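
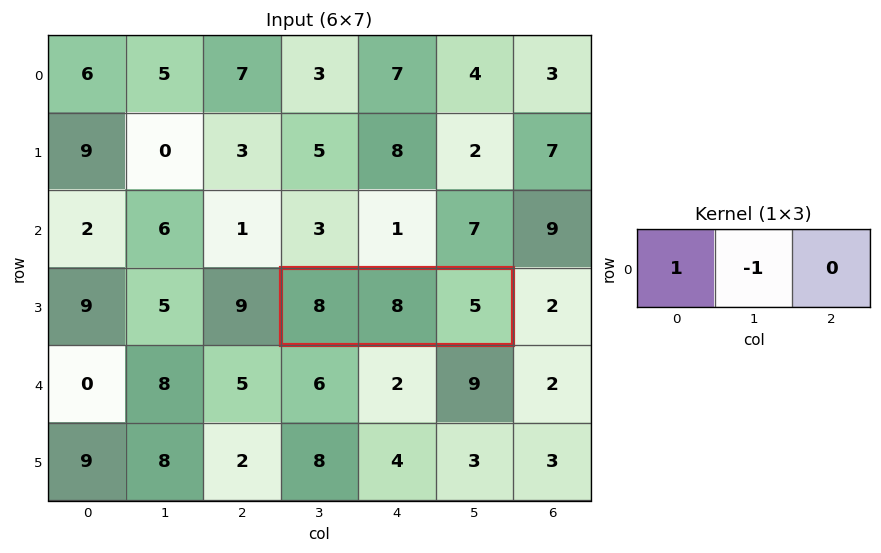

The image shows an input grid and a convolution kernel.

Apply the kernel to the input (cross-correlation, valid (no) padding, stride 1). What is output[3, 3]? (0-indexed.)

0

The receptive field on the input at this output position is [8 8 5]. Elementwise product with the kernel and sum: 8·1 + 8·-1.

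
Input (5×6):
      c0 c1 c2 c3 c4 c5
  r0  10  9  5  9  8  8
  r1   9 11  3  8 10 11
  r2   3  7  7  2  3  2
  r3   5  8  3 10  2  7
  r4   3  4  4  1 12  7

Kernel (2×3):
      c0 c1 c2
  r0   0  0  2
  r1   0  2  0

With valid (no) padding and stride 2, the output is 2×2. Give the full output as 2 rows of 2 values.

Output[0,0]: The receptive field on the input at this output position is [10 9 5 / 9 11 3]. Elementwise product with the kernel and sum: 5·2 + 11·2.
Output[0,1]: The receptive field on the input at this output position is [5 9 8 / 3 8 10]. Elementwise product with the kernel and sum: 8·2 + 8·2.

32 32
30 26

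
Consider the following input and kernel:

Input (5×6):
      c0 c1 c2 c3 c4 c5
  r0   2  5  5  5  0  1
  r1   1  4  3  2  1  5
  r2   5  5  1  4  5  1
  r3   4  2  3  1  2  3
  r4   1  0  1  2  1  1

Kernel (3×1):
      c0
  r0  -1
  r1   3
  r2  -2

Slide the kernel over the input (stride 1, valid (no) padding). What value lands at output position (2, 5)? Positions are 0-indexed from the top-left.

The receptive field on the input at this output position is [1 / 3 / 1]. Elementwise product with the kernel and sum: 1·-1 + 3·3 + 1·-2.

6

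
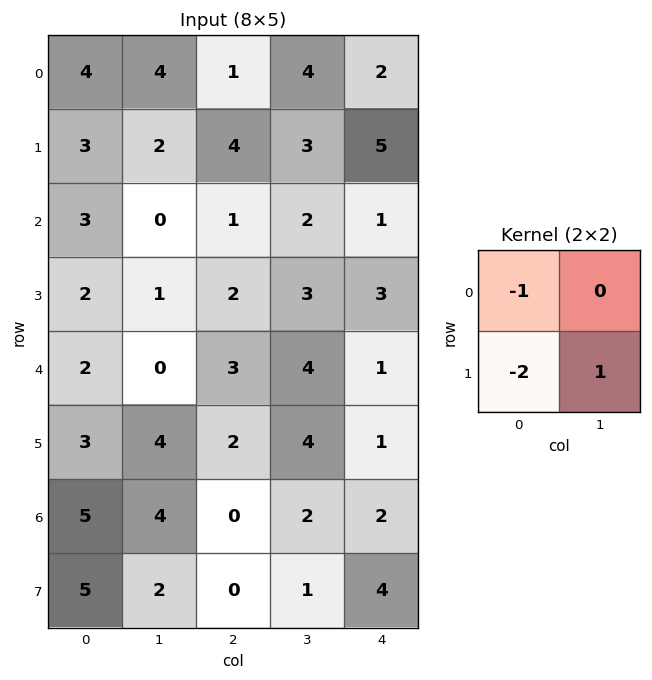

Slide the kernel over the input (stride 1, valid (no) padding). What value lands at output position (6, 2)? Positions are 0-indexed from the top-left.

1

The receptive field on the input at this output position is [0 2 / 0 1]. Elementwise product with the kernel and sum: 0·-1 + 0·-2 + 1·1.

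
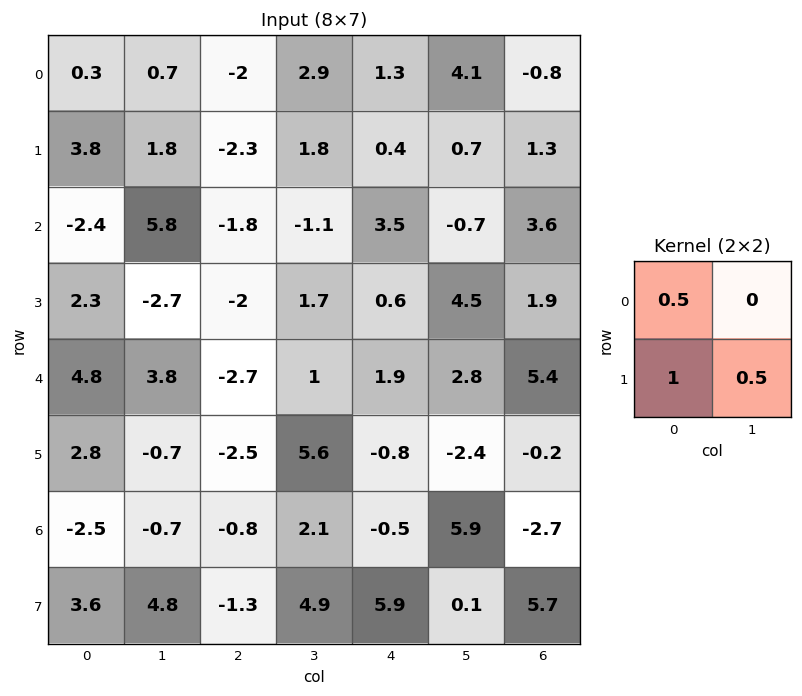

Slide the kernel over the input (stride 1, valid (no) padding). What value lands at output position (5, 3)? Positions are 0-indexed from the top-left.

The receptive field on the input at this output position is [5.6 -0.8 / 2.1 -0.5]. Elementwise product with the kernel and sum: 5.6·0.5 + 2.1·1 + -0.5·0.5.

4.65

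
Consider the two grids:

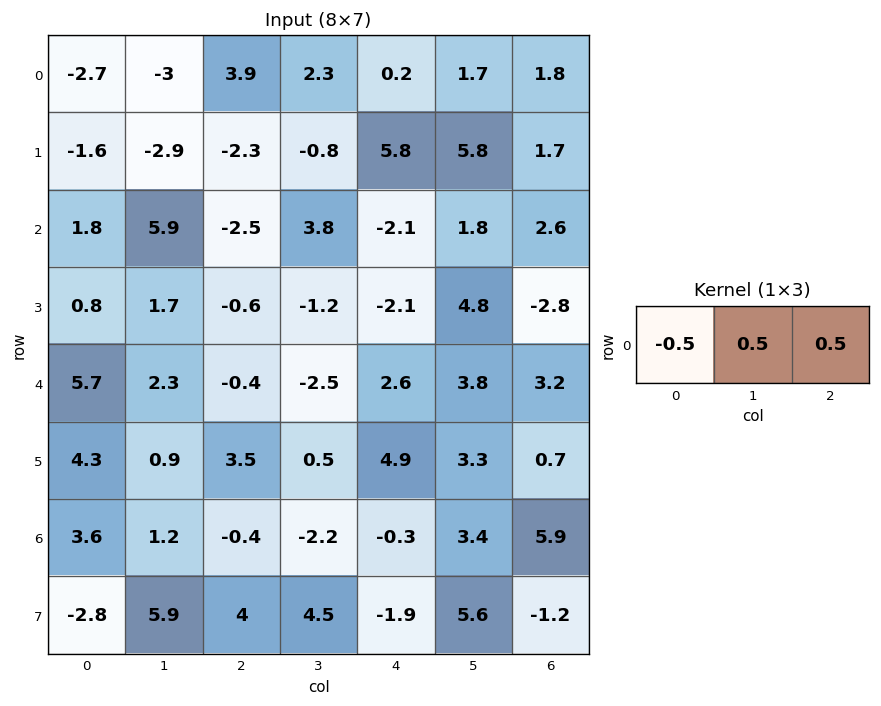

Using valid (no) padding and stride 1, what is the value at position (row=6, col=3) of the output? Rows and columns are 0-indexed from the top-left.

The receptive field on the input at this output position is [-2.2 -0.3 3.4]. Elementwise product with the kernel and sum: -2.2·-0.5 + -0.3·0.5 + 3.4·0.5.

2.65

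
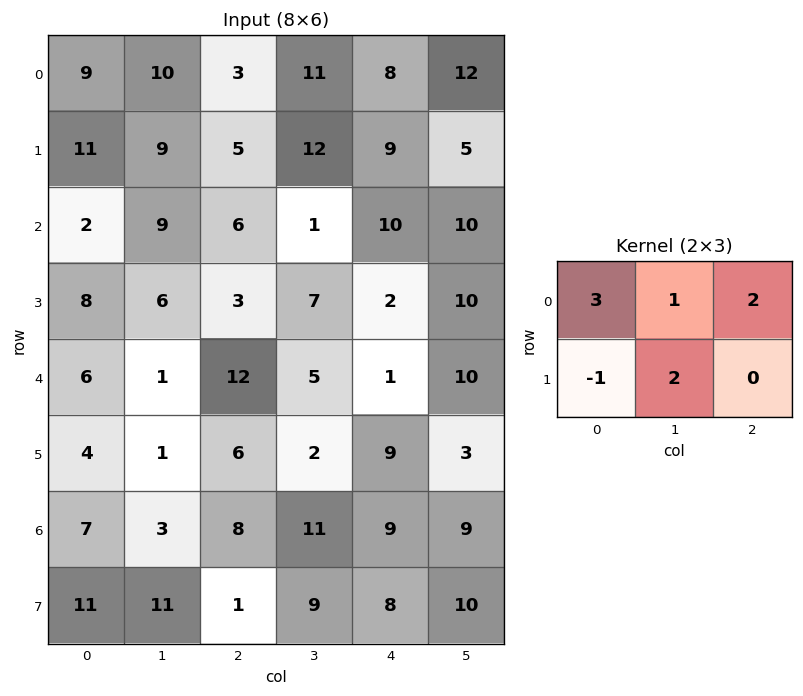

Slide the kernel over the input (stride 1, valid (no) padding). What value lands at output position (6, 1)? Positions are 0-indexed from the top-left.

The receptive field on the input at this output position is [3 8 11 / 11 1 9]. Elementwise product with the kernel and sum: 3·3 + 8·1 + 11·2 + 11·-1 + 1·2.

30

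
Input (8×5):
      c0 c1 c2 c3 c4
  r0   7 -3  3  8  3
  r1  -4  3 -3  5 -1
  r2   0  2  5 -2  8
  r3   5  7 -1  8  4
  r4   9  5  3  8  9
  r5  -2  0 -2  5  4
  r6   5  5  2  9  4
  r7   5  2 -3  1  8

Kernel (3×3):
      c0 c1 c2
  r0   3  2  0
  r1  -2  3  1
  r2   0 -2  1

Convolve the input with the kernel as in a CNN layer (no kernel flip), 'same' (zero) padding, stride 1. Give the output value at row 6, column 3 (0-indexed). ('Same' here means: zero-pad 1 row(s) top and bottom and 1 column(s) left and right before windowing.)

The receptive field on the zero-padded input at this output position is [-2 5 4 / 2 9 4 / -3 1 8]. Elementwise product with the kernel and sum: -2·3 + 5·2 + 2·-2 + 9·3 + 4·1 + 1·-2 + 8·1.

37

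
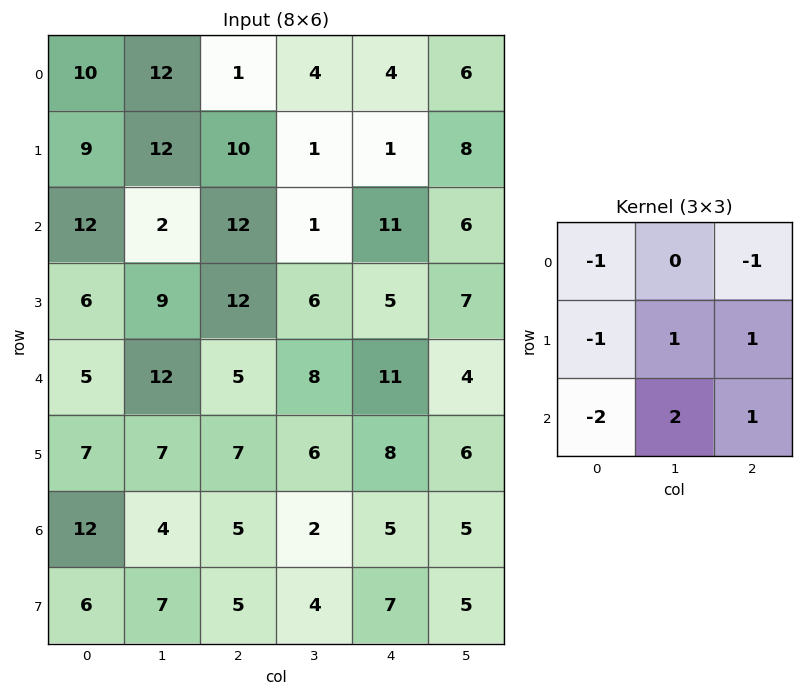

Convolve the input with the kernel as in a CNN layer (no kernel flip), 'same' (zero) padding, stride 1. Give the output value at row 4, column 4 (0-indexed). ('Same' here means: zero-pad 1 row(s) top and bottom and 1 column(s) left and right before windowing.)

The receptive field on the zero-padded input at this output position is [6 5 7 / 8 11 4 / 6 8 6]. Elementwise product with the kernel and sum: 6·-1 + 7·-1 + 8·-1 + 11·1 + 4·1 + 6·-2 + 8·2 + 6·1.

4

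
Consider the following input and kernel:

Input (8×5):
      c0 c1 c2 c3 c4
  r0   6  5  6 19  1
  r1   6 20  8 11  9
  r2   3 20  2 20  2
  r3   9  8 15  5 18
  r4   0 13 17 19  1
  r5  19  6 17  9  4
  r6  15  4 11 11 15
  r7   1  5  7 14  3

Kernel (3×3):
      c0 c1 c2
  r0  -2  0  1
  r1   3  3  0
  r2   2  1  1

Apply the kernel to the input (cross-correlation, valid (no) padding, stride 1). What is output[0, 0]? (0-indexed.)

100

The receptive field on the input at this output position is [6 5 6 / 6 20 8 / 3 20 2]. Elementwise product with the kernel and sum: 6·-2 + 6·1 + 6·3 + 20·3 + 3·2 + 20·1 + 2·1.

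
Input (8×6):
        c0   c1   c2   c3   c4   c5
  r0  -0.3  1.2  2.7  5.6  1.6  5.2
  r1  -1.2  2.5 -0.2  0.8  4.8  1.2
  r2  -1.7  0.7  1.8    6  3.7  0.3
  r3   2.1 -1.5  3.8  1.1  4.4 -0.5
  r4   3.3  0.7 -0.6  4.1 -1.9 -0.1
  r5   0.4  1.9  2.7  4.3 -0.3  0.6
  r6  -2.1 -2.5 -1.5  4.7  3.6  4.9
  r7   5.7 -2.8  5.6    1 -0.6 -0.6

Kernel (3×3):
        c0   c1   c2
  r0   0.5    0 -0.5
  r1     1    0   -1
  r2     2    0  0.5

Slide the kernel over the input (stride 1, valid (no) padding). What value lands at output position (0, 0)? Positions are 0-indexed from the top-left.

-5

The receptive field on the input at this output position is [-0.3 1.2 2.7 / -1.2 2.5 -0.2 / -1.7 0.7 1.8]. Elementwise product with the kernel and sum: -0.3·0.5 + 2.7·-0.5 + -1.2·1 + -0.2·-1 + -1.7·2 + 1.8·0.5.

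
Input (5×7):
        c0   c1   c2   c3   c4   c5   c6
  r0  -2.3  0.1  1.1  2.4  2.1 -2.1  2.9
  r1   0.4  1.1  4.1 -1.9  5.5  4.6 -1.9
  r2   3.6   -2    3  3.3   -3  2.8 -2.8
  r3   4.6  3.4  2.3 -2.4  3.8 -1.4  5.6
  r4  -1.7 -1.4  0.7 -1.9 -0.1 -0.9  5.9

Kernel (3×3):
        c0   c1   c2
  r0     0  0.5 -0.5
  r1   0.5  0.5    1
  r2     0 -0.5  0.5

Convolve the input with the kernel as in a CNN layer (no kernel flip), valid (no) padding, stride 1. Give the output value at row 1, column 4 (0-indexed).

The receptive field on the input at this output position is [5.5 4.6 -1.9 / -3 2.8 -2.8 / 3.8 -1.4 5.6]. Elementwise product with the kernel and sum: 4.6·0.5 + -1.9·-0.5 + -3·0.5 + 2.8·0.5 + -2.8·1 + -1.4·-0.5 + 5.6·0.5.

3.85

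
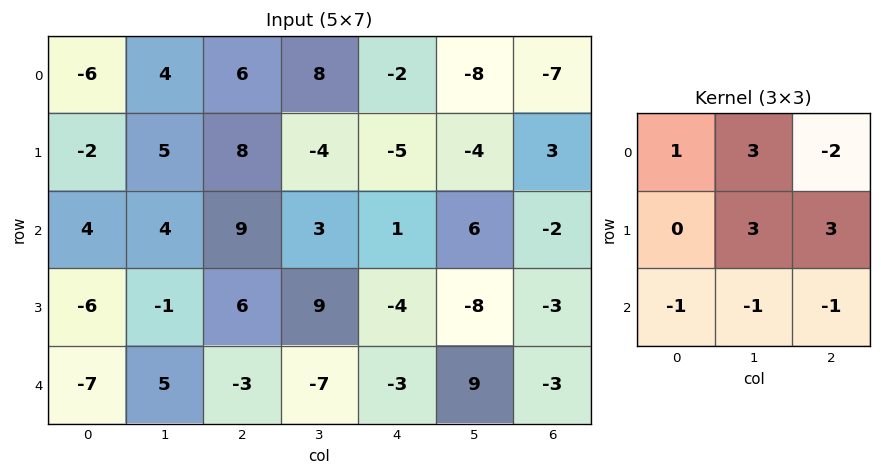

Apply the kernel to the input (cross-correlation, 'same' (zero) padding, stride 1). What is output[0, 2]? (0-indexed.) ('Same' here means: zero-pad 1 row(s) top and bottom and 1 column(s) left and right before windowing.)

33

The receptive field on the zero-padded input at this output position is [0 0 0 / 4 6 8 / 5 8 -4]. Elementwise product with the kernel and sum: 0·1 + 0·3 + 0·-2 + 6·3 + 8·3 + 5·-1 + 8·-1 + -4·-1.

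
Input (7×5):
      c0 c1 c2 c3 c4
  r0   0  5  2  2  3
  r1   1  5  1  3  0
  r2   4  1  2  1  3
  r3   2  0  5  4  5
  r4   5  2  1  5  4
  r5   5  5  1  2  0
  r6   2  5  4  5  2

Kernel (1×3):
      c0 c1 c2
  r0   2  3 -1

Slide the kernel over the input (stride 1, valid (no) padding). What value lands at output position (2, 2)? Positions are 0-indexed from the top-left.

The receptive field on the input at this output position is [2 1 3]. Elementwise product with the kernel and sum: 2·2 + 1·3 + 3·-1.

4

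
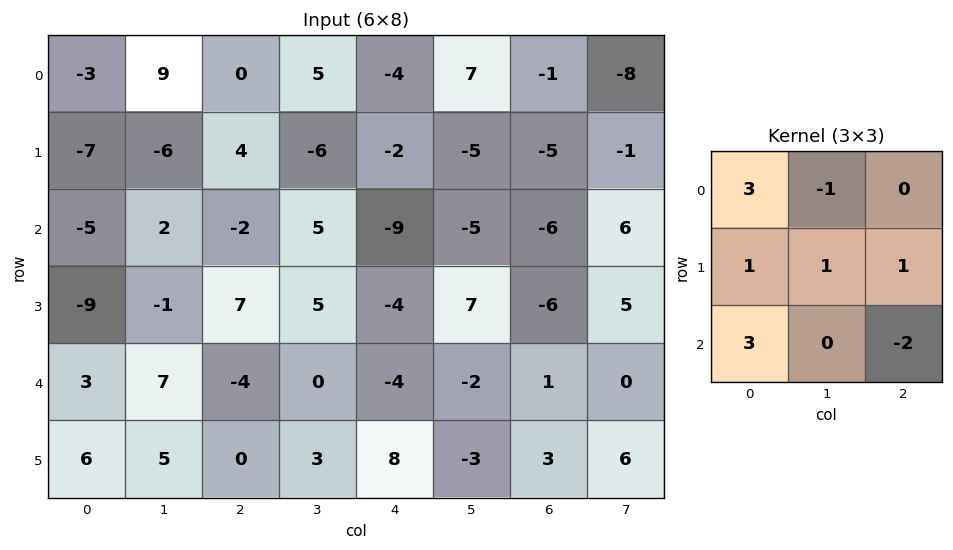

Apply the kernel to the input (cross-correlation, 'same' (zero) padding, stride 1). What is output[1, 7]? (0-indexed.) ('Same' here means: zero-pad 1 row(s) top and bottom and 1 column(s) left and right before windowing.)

-19

The receptive field on the zero-padded input at this output position is [-1 -8 0 / -5 -1 0 / -6 6 0]. Elementwise product with the kernel and sum: -1·3 + -8·-1 + -5·1 + -1·1 + 0·1 + -6·3 + 0·-2.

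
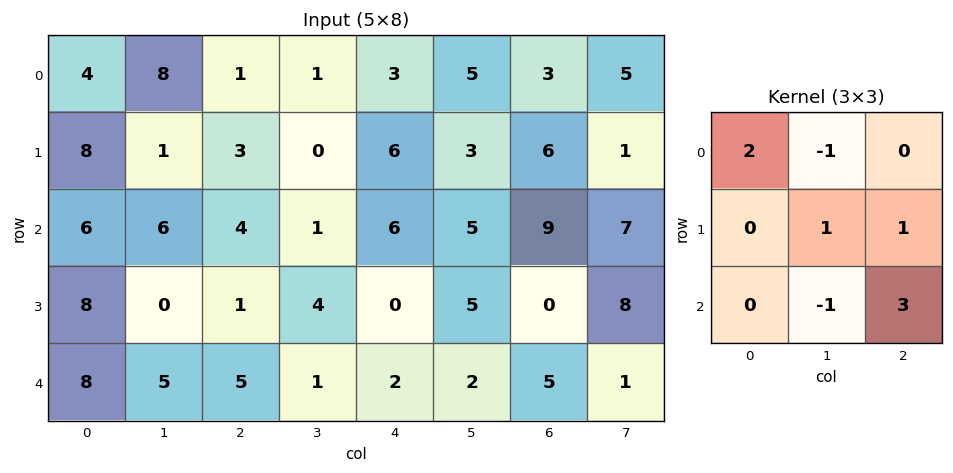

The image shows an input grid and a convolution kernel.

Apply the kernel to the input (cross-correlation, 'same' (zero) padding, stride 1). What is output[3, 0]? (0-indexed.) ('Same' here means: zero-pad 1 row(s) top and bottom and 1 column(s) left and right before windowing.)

The receptive field on the zero-padded input at this output position is [0 6 6 / 0 8 0 / 0 8 5]. Elementwise product with the kernel and sum: 0·2 + 6·-1 + 8·1 + 0·1 + 8·-1 + 5·3.

9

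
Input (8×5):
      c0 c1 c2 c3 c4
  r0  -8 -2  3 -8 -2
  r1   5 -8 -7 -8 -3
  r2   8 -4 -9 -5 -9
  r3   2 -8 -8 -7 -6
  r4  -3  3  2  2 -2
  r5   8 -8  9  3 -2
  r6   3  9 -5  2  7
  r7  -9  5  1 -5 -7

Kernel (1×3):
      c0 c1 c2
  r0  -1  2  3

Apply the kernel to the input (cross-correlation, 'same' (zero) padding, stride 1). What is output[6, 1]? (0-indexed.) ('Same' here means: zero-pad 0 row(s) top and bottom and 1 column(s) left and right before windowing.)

The receptive field on the zero-padded input at this output position is [3 9 -5]. Elementwise product with the kernel and sum: 3·-1 + 9·2 + -5·3.

0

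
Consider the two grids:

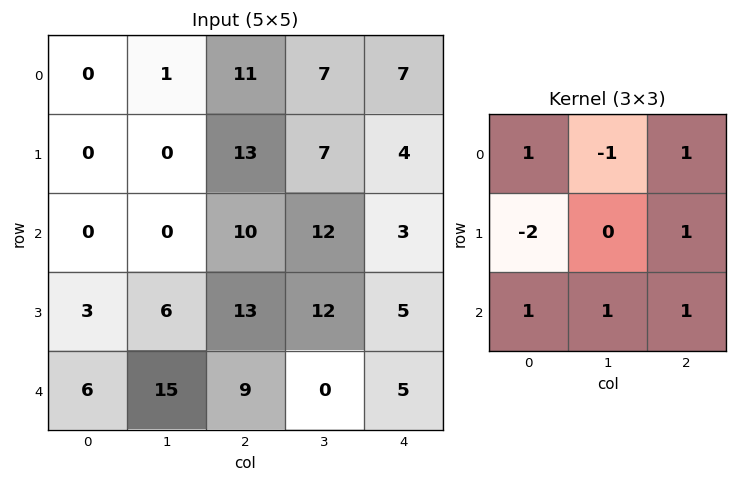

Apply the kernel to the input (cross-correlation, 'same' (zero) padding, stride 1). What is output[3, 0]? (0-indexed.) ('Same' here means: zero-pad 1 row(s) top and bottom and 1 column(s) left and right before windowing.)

27

The receptive field on the zero-padded input at this output position is [0 0 0 / 0 3 6 / 0 6 15]. Elementwise product with the kernel and sum: 0·1 + 0·-1 + 0·1 + 0·-2 + 6·1 + 0·1 + 6·1 + 15·1.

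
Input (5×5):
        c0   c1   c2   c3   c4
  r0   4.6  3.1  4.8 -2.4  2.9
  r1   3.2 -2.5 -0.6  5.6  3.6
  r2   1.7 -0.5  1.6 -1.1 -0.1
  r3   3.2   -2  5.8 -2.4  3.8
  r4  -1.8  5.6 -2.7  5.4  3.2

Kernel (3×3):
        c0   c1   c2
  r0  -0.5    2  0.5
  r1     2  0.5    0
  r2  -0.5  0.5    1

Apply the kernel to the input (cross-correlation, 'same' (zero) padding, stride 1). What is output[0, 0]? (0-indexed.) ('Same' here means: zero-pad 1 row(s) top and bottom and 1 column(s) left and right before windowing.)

1.4

The receptive field on the zero-padded input at this output position is [0 0 0 / 0 4.6 3.1 / 0 3.2 -2.5]. Elementwise product with the kernel and sum: 0·-0.5 + 0·2 + 0·0.5 + 0·2 + 4.6·0.5 + 0·-0.5 + 3.2·0.5 + -2.5·1.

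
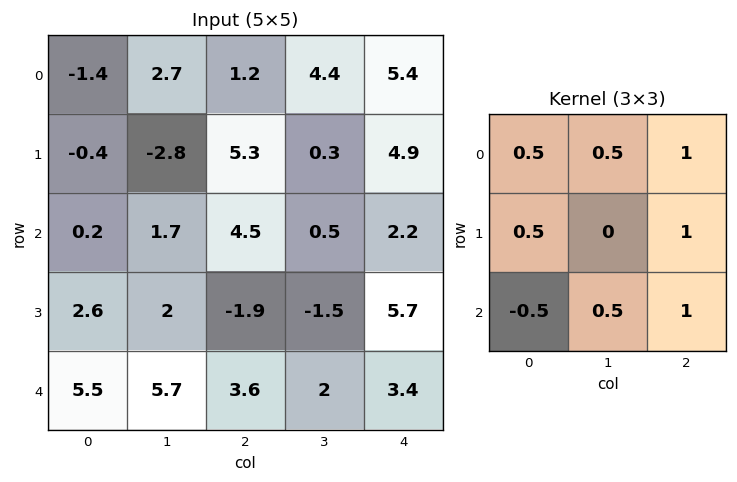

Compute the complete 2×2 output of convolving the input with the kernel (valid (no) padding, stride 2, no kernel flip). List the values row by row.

12.2 15.95
8.55 12.05

Output[0,0]: The receptive field on the input at this output position is [-1.4 2.7 1.2 / -0.4 -2.8 5.3 / 0.2 1.7 4.5]. Elementwise product with the kernel and sum: -1.4·0.5 + 2.7·0.5 + 1.2·1 + -0.4·0.5 + 5.3·1 + 0.2·-0.5 + 1.7·0.5 + 4.5·1.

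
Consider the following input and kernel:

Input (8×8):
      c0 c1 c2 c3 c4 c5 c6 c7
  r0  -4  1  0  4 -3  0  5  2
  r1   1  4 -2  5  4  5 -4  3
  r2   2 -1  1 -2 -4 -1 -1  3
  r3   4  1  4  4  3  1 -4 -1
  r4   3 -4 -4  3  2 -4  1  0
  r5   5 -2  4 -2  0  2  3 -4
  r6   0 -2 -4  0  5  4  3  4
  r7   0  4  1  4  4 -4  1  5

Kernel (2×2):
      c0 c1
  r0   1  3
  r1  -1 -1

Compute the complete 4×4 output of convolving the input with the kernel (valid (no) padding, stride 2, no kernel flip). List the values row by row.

Output[0,0]: The receptive field on the input at this output position is [-4 1 / 1 4]. Elementwise product with the kernel and sum: -4·1 + 1·3 + 1·-1 + 4·-1.

-6 9 -12 12
-6 -13 -11 13
-12 3 -12 2
-10 -9 17 9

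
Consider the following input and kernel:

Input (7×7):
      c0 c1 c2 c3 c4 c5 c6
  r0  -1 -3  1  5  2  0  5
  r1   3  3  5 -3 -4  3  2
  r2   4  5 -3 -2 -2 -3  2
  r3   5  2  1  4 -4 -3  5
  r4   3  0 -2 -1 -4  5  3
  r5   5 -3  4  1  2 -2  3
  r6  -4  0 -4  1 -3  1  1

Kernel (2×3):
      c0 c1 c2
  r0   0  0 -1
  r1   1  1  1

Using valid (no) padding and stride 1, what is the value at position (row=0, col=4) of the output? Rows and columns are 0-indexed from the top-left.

-4

The receptive field on the input at this output position is [2 0 5 / -4 3 2]. Elementwise product with the kernel and sum: 5·-1 + -4·1 + 3·1 + 2·1.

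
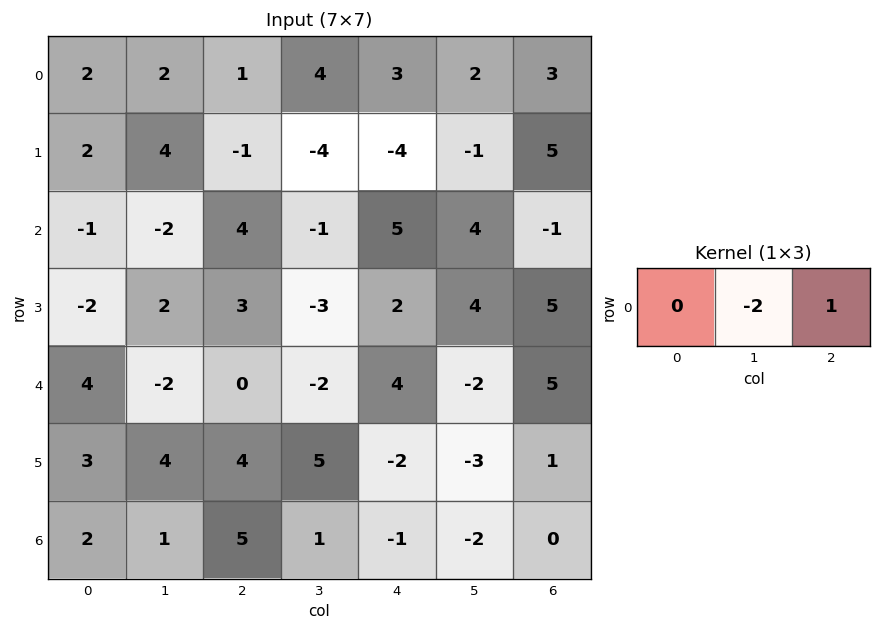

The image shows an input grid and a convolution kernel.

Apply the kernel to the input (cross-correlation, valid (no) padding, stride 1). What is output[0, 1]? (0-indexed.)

2

The receptive field on the input at this output position is [2 1 4]. Elementwise product with the kernel and sum: 1·-2 + 4·1.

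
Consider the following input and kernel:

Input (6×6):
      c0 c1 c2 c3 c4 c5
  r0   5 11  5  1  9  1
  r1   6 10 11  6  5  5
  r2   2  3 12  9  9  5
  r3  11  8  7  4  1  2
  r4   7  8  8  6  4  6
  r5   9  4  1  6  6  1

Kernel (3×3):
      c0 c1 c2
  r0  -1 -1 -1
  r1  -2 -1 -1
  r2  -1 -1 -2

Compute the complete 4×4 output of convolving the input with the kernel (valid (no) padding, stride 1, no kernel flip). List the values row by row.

-83 -87 -87 -61
-79 -77 -77 -57
-85 -79 -71 -56
-71 -66 -57 -43

Output[0,0]: The receptive field on the input at this output position is [5 11 5 / 6 10 11 / 2 3 12]. Elementwise product with the kernel and sum: 5·-1 + 11·-1 + 5·-1 + 6·-2 + 10·-1 + 11·-1 + 2·-1 + 3·-1 + 12·-2.
Output[0,1]: The receptive field on the input at this output position is [11 5 1 / 10 11 6 / 3 12 9]. Elementwise product with the kernel and sum: 11·-1 + 5·-1 + 1·-1 + 10·-2 + 11·-1 + 6·-1 + 3·-1 + 12·-1 + 9·-2.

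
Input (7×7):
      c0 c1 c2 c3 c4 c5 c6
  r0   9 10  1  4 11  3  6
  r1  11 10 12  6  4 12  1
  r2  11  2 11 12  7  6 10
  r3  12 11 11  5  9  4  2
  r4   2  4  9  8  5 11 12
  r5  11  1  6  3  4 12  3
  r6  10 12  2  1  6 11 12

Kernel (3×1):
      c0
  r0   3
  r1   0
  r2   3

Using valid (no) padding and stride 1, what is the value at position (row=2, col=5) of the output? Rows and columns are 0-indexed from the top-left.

The receptive field on the input at this output position is [6 / 4 / 11]. Elementwise product with the kernel and sum: 6·3 + 11·3.

51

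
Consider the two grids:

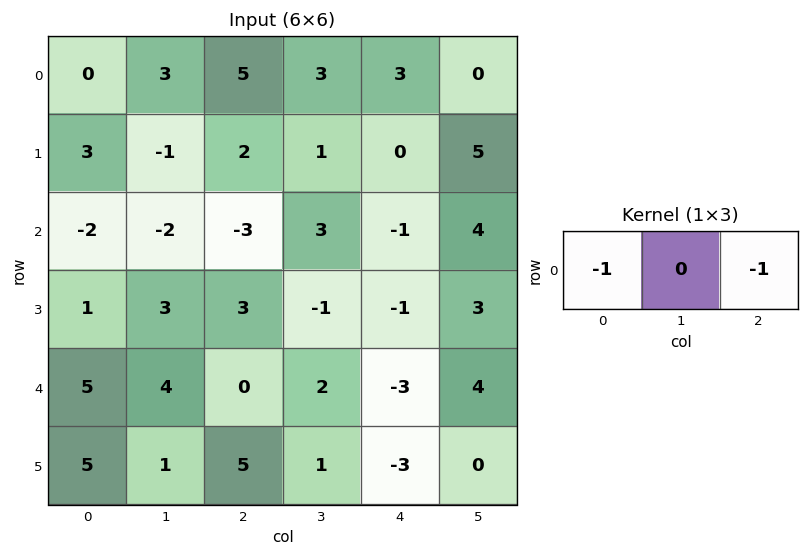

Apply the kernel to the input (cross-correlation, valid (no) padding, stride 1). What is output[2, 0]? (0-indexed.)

The receptive field on the input at this output position is [-2 -2 -3]. Elementwise product with the kernel and sum: -2·-1 + -3·-1.

5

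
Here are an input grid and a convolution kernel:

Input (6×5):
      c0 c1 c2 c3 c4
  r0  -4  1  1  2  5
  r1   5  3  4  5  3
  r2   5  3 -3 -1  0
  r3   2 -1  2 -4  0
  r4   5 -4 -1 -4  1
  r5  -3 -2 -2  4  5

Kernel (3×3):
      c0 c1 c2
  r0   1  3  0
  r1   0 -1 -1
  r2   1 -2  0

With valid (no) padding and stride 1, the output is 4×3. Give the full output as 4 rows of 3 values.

Output[0,0]: The receptive field on the input at this output position is [-4 1 1 / 5 3 4 / 5 3 -3]. Elementwise product with the kernel and sum: -4·1 + 1·3 + 3·-1 + 4·-1 + 5·1 + 3·-2.

-9 4 -2
18 14 30
26 -6 5
5 12 -17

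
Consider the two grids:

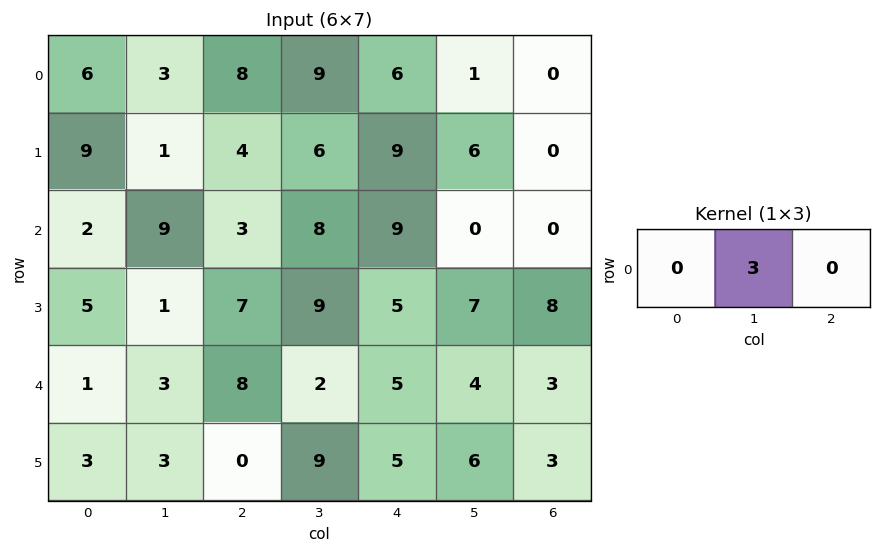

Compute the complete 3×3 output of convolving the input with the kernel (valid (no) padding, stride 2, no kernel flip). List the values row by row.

9 27 3
27 24 0
9 6 12

Output[0,0]: The receptive field on the input at this output position is [6 3 8]. Elementwise product with the kernel and sum: 3·3.
Output[0,1]: The receptive field on the input at this output position is [8 9 6]. Elementwise product with the kernel and sum: 9·3.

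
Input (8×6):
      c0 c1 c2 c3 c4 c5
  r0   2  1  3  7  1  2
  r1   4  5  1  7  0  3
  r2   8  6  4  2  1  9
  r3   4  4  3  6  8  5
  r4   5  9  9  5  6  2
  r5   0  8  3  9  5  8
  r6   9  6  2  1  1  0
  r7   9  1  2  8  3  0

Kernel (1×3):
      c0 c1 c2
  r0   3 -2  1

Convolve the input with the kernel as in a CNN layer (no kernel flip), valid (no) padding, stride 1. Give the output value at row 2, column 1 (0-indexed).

12

The receptive field on the input at this output position is [6 4 2]. Elementwise product with the kernel and sum: 6·3 + 4·-2 + 2·1.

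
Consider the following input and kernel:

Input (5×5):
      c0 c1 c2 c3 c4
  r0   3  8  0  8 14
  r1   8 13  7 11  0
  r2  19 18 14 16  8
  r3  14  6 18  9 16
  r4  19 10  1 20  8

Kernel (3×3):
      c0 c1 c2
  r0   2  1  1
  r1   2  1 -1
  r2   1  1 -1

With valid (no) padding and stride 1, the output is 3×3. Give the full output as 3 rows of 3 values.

Output[0,0]: The receptive field on the input at this output position is [3 8 0 / 8 13 7 / 19 18 14]. Elementwise product with the kernel and sum: 3·2 + 8·1 + 0·1 + 8·2 + 13·1 + 7·-1 + 19·1 + 18·1 + 14·-1.
Output[0,1]: The receptive field on the input at this output position is [8 0 8 / 13 7 11 / 18 14 16]. Elementwise product with the kernel and sum: 8·2 + 0·1 + 8·1 + 13·2 + 7·1 + 11·-1 + 18·1 + 14·1 + 16·-1.

59 62 69
80 93 72
114 78 94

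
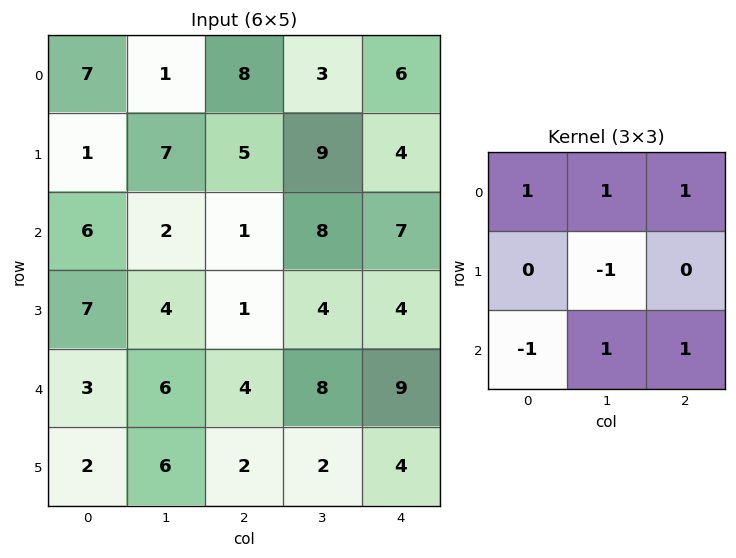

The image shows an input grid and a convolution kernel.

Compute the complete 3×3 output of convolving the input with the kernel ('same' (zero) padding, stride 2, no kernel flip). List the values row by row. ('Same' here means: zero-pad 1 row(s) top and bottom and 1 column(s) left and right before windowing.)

1 -1 -11
13 21 6
16 3 1

Output[0,0]: The receptive field on the zero-padded input at this output position is [0 0 0 / 0 7 1 / 0 1 7]. Elementwise product with the kernel and sum: 0·1 + 0·1 + 0·1 + 7·-1 + 0·-1 + 1·1 + 7·1.
Output[0,1]: The receptive field on the zero-padded input at this output position is [0 0 0 / 1 8 3 / 7 5 9]. Elementwise product with the kernel and sum: 0·1 + 0·1 + 0·1 + 8·-1 + 7·-1 + 5·1 + 9·1.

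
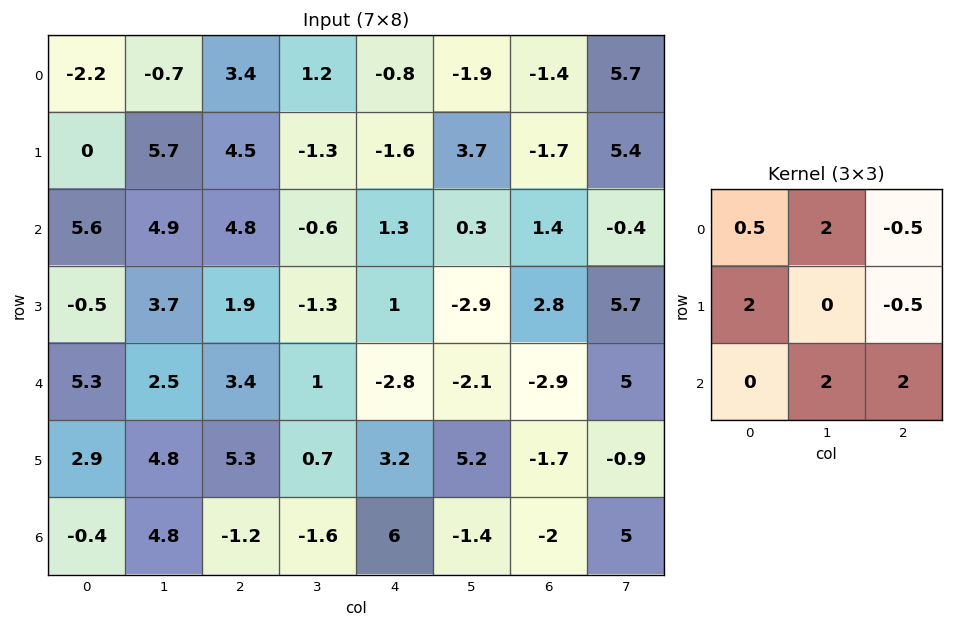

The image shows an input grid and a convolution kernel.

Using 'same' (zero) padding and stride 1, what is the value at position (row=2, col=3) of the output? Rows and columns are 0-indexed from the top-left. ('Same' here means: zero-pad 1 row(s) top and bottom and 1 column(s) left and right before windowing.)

The receptive field on the zero-padded input at this output position is [4.5 -1.3 -1.6 / 4.8 -0.6 1.3 / 1.9 -1.3 1]. Elementwise product with the kernel and sum: 4.5·0.5 + -1.3·2 + -1.6·-0.5 + 4.8·2 + 1.3·-0.5 + -1.3·2 + 1·2.

8.8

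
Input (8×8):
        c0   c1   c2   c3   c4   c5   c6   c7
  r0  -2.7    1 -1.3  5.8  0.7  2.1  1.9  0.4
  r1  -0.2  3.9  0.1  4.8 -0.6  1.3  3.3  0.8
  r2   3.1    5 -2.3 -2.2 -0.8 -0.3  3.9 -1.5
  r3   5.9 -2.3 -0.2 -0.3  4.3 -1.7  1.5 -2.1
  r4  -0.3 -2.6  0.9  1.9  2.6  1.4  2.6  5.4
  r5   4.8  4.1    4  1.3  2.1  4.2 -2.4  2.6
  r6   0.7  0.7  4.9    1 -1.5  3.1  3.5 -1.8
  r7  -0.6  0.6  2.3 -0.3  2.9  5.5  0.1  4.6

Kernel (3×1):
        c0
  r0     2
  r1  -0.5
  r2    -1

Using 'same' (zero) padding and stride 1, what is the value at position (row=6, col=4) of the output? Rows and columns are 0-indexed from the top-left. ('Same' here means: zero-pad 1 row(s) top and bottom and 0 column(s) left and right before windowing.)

2.05

The receptive field on the zero-padded input at this output position is [2.1 / -1.5 / 2.9]. Elementwise product with the kernel and sum: 2.1·2 + -1.5·-0.5 + 2.9·-1.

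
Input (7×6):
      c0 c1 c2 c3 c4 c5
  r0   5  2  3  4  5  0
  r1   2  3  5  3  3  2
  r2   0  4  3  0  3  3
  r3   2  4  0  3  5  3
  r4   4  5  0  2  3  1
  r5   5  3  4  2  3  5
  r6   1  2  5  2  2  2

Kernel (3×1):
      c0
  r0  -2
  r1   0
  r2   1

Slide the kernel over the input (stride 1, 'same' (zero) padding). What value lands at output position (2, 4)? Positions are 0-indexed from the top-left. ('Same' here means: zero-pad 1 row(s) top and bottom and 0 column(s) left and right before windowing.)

-1

The receptive field on the zero-padded input at this output position is [3 / 3 / 5]. Elementwise product with the kernel and sum: 3·-2 + 5·1.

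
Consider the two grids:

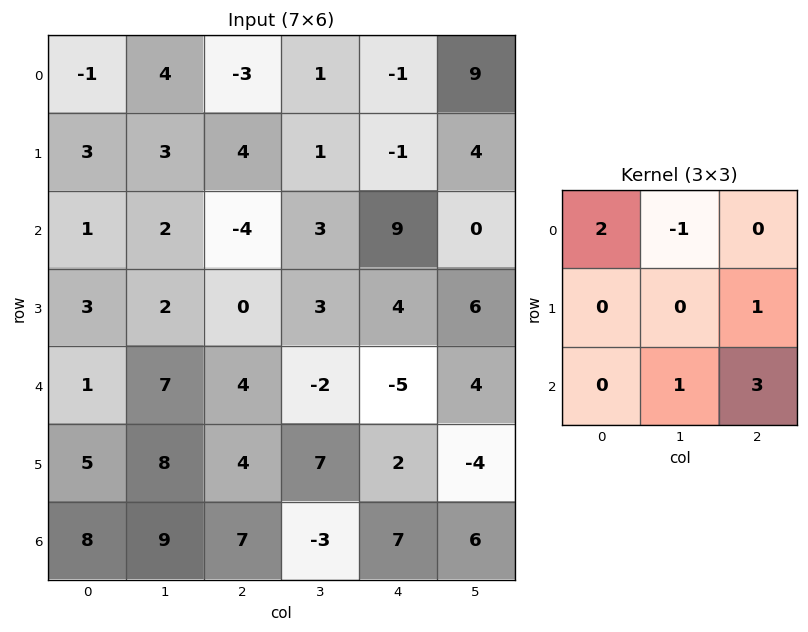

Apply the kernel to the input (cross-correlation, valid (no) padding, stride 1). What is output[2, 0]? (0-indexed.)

The receptive field on the input at this output position is [1 2 -4 / 3 2 0 / 1 7 4]. Elementwise product with the kernel and sum: 1·2 + 2·-1 + 0·1 + 7·1 + 4·3.

19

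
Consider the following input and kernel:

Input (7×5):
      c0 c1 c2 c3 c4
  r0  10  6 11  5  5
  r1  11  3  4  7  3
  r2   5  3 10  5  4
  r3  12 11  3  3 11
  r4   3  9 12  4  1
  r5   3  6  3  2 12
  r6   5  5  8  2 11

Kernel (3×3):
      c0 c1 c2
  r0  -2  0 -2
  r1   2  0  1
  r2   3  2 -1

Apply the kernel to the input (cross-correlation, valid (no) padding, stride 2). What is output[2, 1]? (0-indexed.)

The receptive field on the input at this output position is [12 4 1 / 3 2 12 / 8 2 11]. Elementwise product with the kernel and sum: 12·-2 + 1·-2 + 3·2 + 12·1 + 8·3 + 2·2 + 11·-1.

9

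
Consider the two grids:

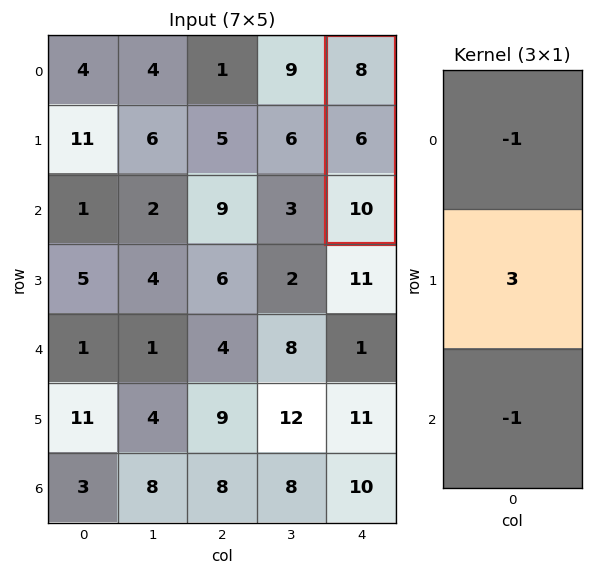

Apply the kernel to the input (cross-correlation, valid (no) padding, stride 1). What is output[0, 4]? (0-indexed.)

0

The receptive field on the input at this output position is [8 / 6 / 10]. Elementwise product with the kernel and sum: 8·-1 + 6·3 + 10·-1.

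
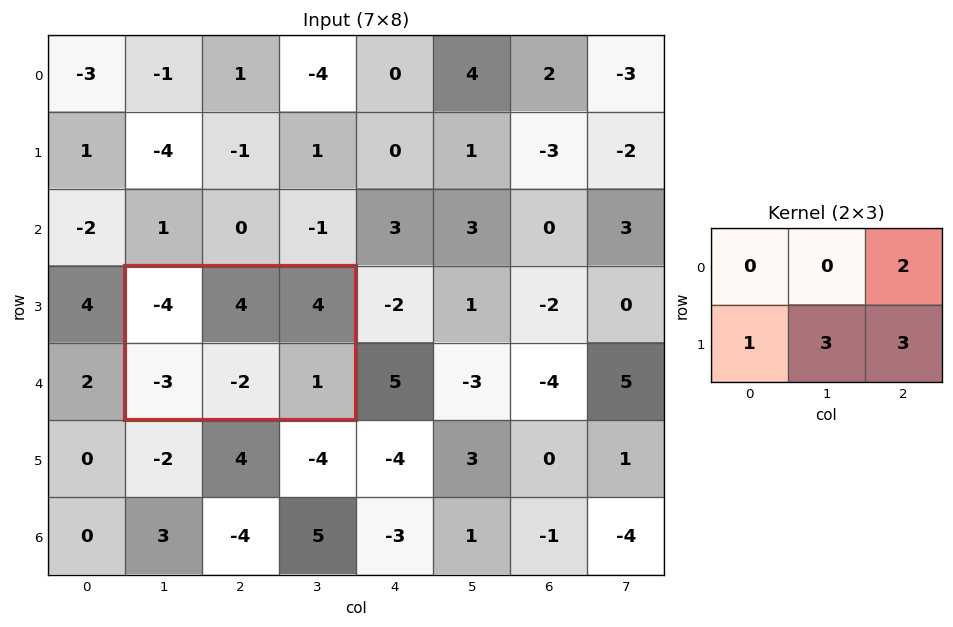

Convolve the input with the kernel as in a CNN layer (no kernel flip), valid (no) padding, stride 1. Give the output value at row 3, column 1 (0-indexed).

The receptive field on the input at this output position is [-4 4 4 / -3 -2 1]. Elementwise product with the kernel and sum: 4·2 + -3·1 + -2·3 + 1·3.

2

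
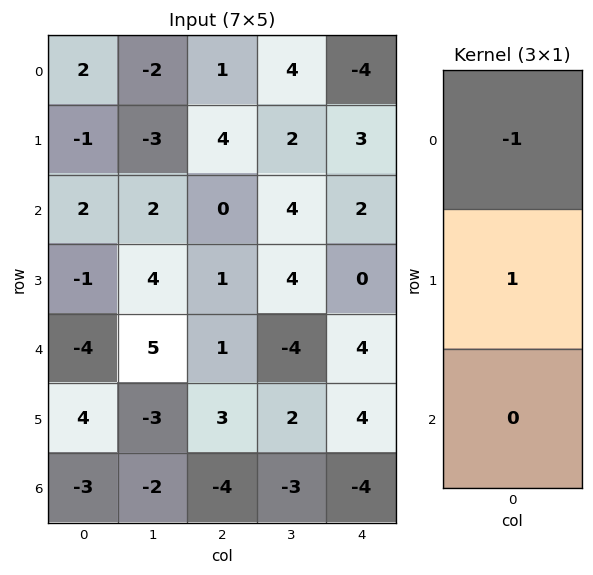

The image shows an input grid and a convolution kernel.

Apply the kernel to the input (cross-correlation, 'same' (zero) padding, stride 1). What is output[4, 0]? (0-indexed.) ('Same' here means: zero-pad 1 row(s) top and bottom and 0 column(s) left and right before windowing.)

The receptive field on the zero-padded input at this output position is [-1 / -4 / 4]. Elementwise product with the kernel and sum: -1·-1 + -4·1.

-3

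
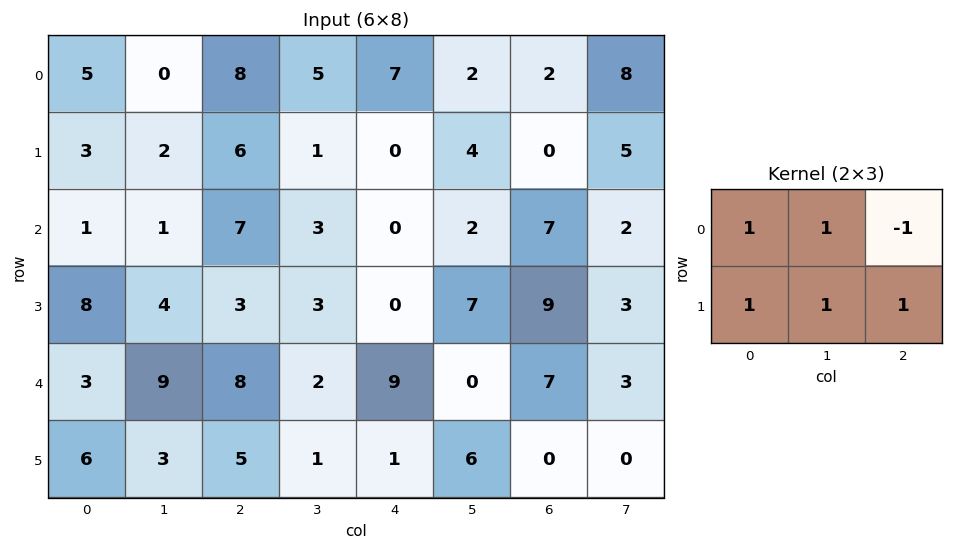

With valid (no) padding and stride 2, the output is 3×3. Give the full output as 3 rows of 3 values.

8 13 11
10 16 11
18 8 9

Output[0,0]: The receptive field on the input at this output position is [5 0 8 / 3 2 6]. Elementwise product with the kernel and sum: 5·1 + 0·1 + 8·-1 + 3·1 + 2·1 + 6·1.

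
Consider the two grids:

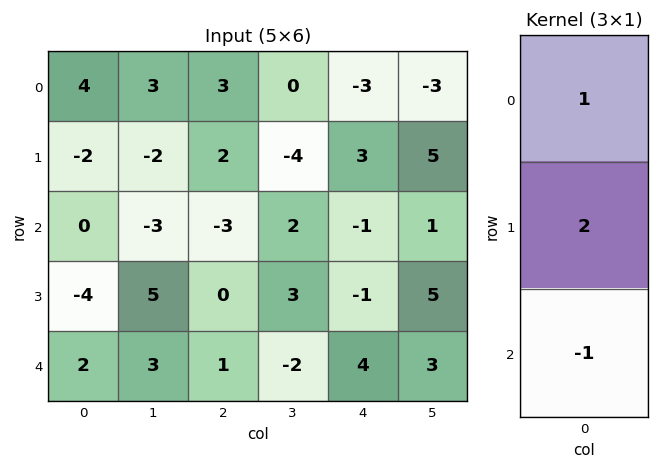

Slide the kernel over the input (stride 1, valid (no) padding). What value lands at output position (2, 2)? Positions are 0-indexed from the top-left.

The receptive field on the input at this output position is [-3 / 0 / 1]. Elementwise product with the kernel and sum: -3·1 + 0·2 + 1·-1.

-4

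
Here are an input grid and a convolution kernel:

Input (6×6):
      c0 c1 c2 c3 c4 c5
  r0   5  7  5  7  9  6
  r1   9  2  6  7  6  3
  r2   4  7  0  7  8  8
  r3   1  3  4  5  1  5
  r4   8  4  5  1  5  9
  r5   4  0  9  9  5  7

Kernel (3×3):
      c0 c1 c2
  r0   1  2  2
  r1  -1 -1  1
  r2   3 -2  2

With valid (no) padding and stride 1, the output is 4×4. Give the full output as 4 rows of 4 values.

22 65 32 48
19 39 37 41
44 23 45 49
38 13 34 51

Output[0,0]: The receptive field on the input at this output position is [5 7 5 / 9 2 6 / 4 7 0]. Elementwise product with the kernel and sum: 5·1 + 7·2 + 5·2 + 9·-1 + 2·-1 + 6·1 + 4·3 + 7·-2 + 0·2.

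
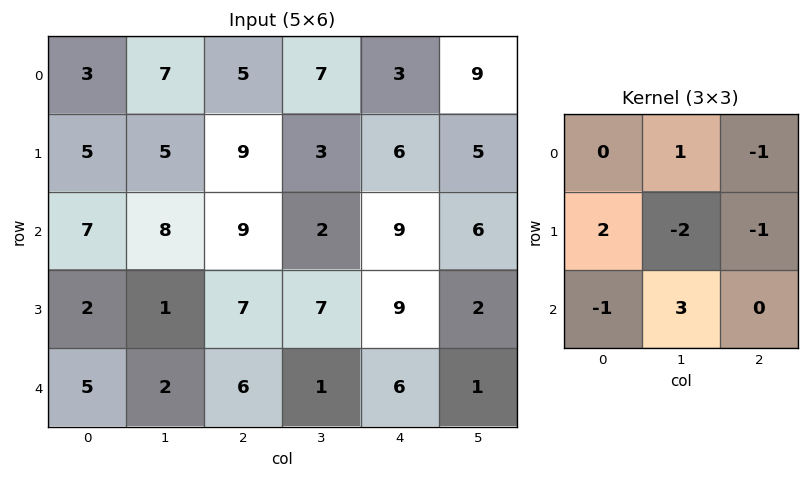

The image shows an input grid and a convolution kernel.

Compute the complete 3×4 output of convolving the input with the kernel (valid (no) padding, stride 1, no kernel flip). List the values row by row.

Output[0,0]: The receptive field on the input at this output position is [3 7 5 / 5 5 9 / 7 8 9]. Elementwise product with the kernel and sum: 7·1 + 5·-1 + 5·2 + 5·-2 + 9·-1 + 7·-1 + 8·3.
Output[0,1]: The receptive field on the input at this output position is [7 5 7 / 5 9 3 / 8 9 2]. Elementwise product with the kernel and sum: 5·1 + 7·-1 + 5·2 + 9·-2 + 3·-1 + 8·-1 + 9·3.

10 6 7 8
-14 22 16 1
-5 4 -19 14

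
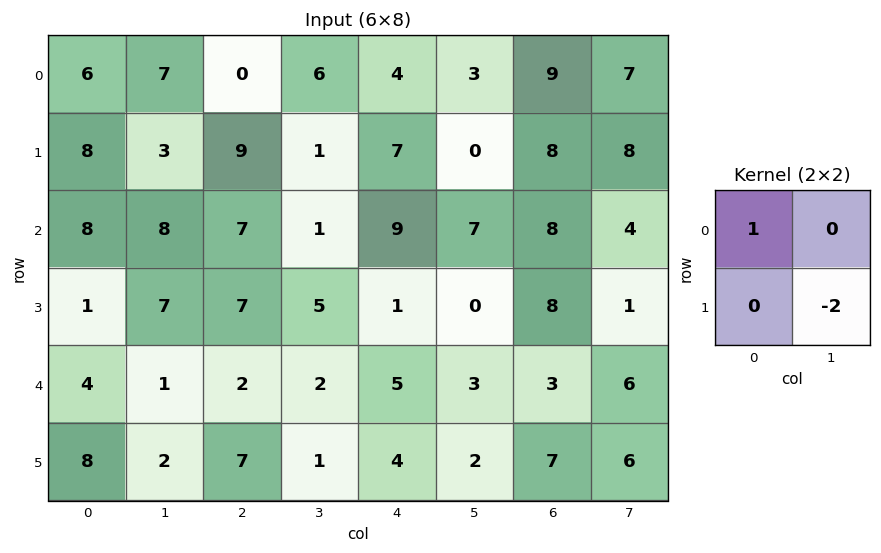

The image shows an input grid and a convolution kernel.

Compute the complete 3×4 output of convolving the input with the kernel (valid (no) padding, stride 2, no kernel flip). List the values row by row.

0 -2 4 -7
-6 -3 9 6
0 0 1 -9

Output[0,0]: The receptive field on the input at this output position is [6 7 / 8 3]. Elementwise product with the kernel and sum: 6·1 + 3·-2.
Output[0,1]: The receptive field on the input at this output position is [0 6 / 9 1]. Elementwise product with the kernel and sum: 0·1 + 1·-2.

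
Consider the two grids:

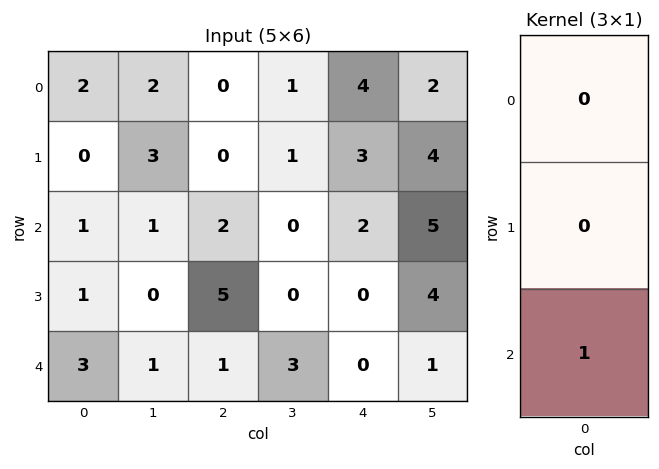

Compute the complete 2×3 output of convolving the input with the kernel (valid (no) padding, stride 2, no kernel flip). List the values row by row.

1 2 2
3 1 0

Output[0,0]: The receptive field on the input at this output position is [2 / 0 / 1]. Elementwise product with the kernel and sum: 1·1.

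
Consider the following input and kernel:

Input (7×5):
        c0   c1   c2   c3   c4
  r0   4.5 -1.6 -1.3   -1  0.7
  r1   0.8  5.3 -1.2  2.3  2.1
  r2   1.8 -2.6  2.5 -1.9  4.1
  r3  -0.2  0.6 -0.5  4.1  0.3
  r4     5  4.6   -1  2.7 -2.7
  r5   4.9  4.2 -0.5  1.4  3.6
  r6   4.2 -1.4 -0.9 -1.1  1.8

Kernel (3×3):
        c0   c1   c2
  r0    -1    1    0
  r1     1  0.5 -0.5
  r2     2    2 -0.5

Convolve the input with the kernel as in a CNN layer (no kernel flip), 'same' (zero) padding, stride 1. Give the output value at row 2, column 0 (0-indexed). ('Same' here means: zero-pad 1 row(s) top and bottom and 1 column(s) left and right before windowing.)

2.3

The receptive field on the zero-padded input at this output position is [0 0.8 5.3 / 0 1.8 -2.6 / 0 -0.2 0.6]. Elementwise product with the kernel and sum: 0·-1 + 0.8·1 + 0·1 + 1.8·0.5 + -2.6·-0.5 + 0·2 + -0.2·2 + 0.6·-0.5.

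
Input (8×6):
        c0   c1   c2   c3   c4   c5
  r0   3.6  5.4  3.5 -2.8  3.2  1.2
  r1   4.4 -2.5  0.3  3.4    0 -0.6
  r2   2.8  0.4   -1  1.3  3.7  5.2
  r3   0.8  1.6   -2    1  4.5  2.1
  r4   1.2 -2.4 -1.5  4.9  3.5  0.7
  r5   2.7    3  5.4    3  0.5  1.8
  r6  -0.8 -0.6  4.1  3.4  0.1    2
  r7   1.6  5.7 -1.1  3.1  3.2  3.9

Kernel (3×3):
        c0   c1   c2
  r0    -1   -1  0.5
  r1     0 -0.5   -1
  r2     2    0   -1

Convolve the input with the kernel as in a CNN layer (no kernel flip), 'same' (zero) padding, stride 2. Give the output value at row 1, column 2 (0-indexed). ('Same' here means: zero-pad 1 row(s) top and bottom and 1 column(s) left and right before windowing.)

-10.85

The receptive field on the zero-padded input at this output position is [3.4 0 -0.6 / 1.3 3.7 5.2 / 1 4.5 2.1]. Elementwise product with the kernel and sum: 3.4·-1 + 0·-1 + -0.6·0.5 + 3.7·-0.5 + 5.2·-1 + 1·2 + 2.1·-1.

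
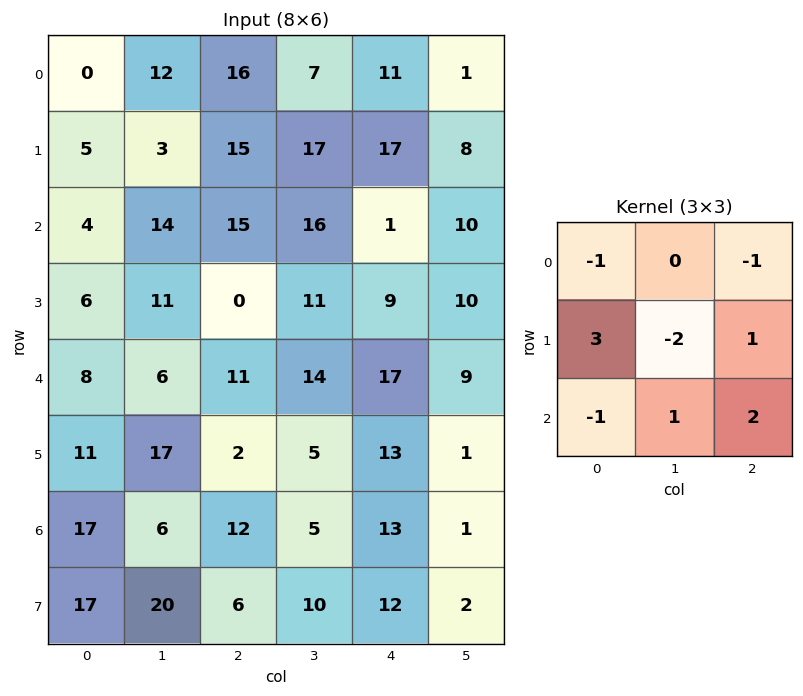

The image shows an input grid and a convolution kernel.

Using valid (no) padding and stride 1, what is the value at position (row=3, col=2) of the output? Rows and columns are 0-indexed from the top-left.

42

The receptive field on the input at this output position is [0 11 9 / 11 14 17 / 2 5 13]. Elementwise product with the kernel and sum: 0·-1 + 9·-1 + 11·3 + 14·-2 + 17·1 + 2·-1 + 5·1 + 13·2.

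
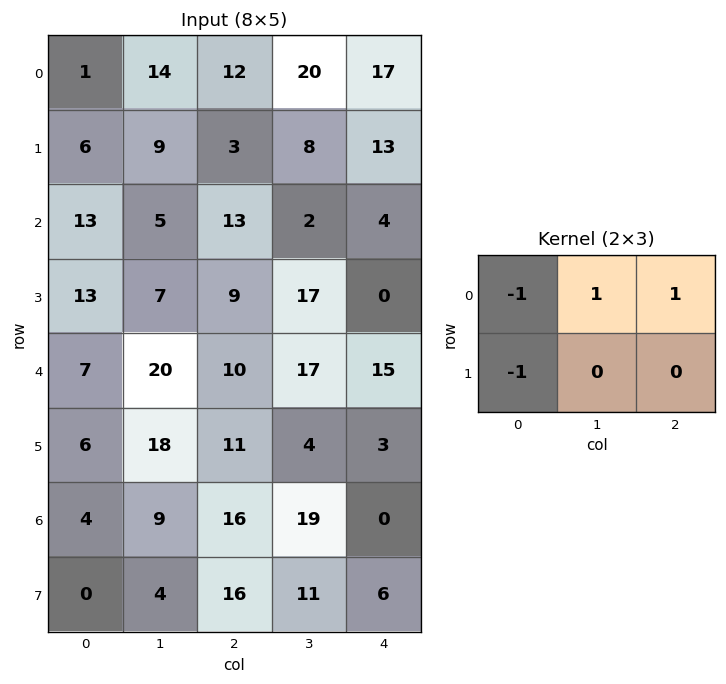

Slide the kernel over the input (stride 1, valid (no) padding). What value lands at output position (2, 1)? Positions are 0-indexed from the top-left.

3

The receptive field on the input at this output position is [5 13 2 / 7 9 17]. Elementwise product with the kernel and sum: 5·-1 + 13·1 + 2·1 + 7·-1.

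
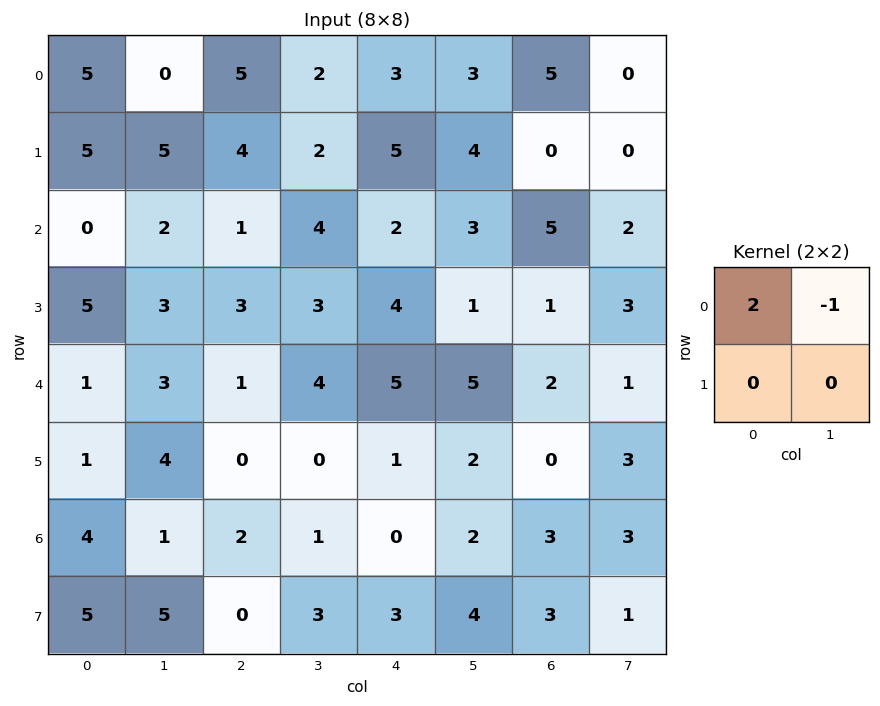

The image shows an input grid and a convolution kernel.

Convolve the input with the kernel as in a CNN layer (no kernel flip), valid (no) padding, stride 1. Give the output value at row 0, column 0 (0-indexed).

10

The receptive field on the input at this output position is [5 0 / 5 5]. Elementwise product with the kernel and sum: 5·2 + 0·-1.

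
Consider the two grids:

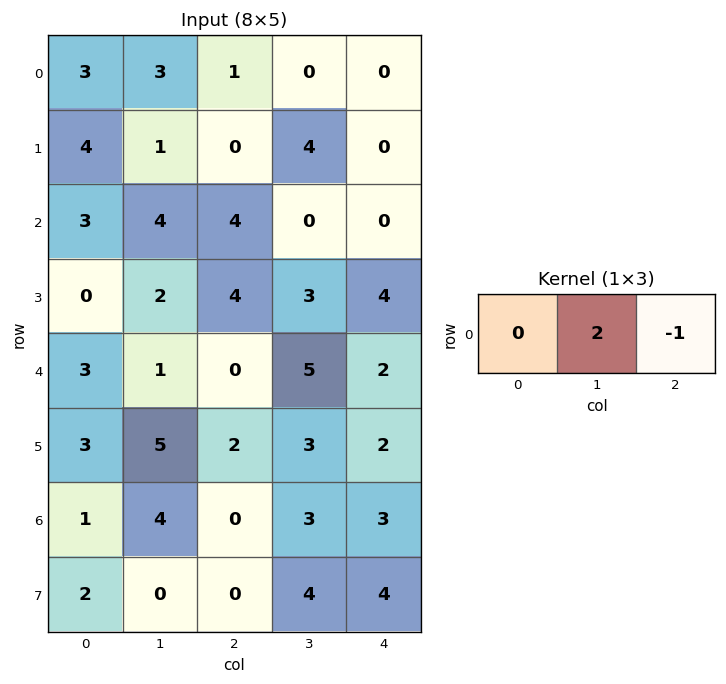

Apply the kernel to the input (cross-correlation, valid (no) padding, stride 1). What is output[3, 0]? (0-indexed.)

The receptive field on the input at this output position is [0 2 4]. Elementwise product with the kernel and sum: 2·2 + 4·-1.

0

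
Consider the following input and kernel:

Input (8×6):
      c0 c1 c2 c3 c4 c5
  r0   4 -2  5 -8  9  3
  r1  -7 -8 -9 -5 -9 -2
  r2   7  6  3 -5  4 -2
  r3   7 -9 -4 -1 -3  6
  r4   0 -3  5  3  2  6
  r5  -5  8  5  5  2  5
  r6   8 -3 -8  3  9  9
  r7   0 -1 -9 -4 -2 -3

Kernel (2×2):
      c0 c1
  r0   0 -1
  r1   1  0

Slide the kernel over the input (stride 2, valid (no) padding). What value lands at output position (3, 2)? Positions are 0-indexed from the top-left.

The receptive field on the input at this output position is [9 9 / -2 -3]. Elementwise product with the kernel and sum: 9·-1 + -2·1.

-11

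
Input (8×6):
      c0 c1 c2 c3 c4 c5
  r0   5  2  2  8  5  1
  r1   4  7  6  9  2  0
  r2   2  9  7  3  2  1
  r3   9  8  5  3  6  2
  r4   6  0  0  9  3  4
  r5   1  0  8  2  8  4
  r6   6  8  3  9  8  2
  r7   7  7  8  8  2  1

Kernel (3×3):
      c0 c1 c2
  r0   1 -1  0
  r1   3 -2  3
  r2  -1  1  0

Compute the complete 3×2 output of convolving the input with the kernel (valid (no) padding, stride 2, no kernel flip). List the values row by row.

26 -4
13 40
35 41

Output[0,0]: The receptive field on the input at this output position is [5 2 2 / 4 7 6 / 2 9 7]. Elementwise product with the kernel and sum: 5·1 + 2·-1 + 4·3 + 7·-2 + 6·3 + 2·-1 + 9·1.
Output[0,1]: The receptive field on the input at this output position is [2 8 5 / 6 9 2 / 7 3 2]. Elementwise product with the kernel and sum: 2·1 + 8·-1 + 6·3 + 9·-2 + 2·3 + 7·-1 + 3·1.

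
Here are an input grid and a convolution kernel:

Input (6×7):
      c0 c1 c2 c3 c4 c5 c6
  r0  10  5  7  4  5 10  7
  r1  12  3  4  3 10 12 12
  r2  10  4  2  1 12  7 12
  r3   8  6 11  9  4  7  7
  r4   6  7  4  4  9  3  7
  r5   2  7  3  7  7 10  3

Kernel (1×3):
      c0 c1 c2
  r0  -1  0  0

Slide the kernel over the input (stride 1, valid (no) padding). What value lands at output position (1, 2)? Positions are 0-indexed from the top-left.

-4

The receptive field on the input at this output position is [4 3 10]. Elementwise product with the kernel and sum: 4·-1.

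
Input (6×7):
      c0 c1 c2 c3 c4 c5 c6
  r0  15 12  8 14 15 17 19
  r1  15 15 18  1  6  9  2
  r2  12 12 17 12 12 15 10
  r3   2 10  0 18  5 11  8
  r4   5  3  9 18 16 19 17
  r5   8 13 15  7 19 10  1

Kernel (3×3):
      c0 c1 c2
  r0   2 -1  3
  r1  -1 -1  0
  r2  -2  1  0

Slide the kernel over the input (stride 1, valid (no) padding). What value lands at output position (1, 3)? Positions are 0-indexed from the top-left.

-32

The receptive field on the input at this output position is [1 6 9 / 12 12 15 / 18 5 11]. Elementwise product with the kernel and sum: 1·2 + 6·-1 + 9·3 + 12·-1 + 12·-1 + 18·-2 + 5·1.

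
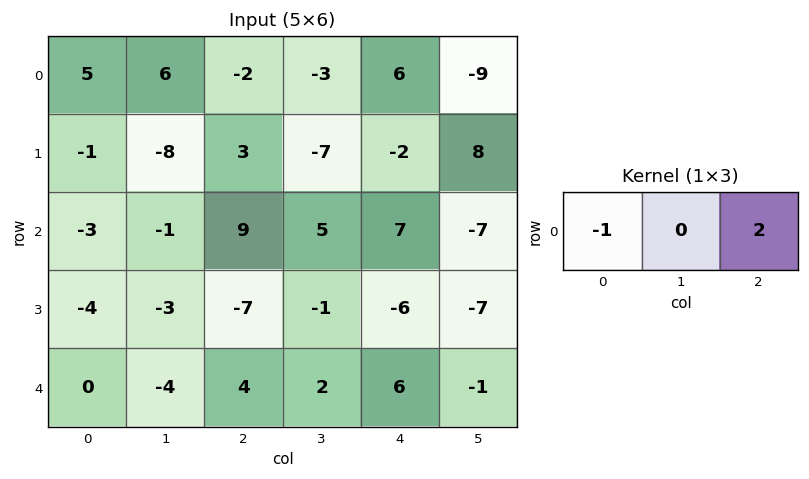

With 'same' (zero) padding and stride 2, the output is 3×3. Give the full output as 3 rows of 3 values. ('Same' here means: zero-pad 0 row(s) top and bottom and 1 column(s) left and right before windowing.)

12 -12 -15
-2 11 -19
-8 8 -4

Output[0,0]: The receptive field on the zero-padded input at this output position is [0 5 6]. Elementwise product with the kernel and sum: 0·-1 + 6·2.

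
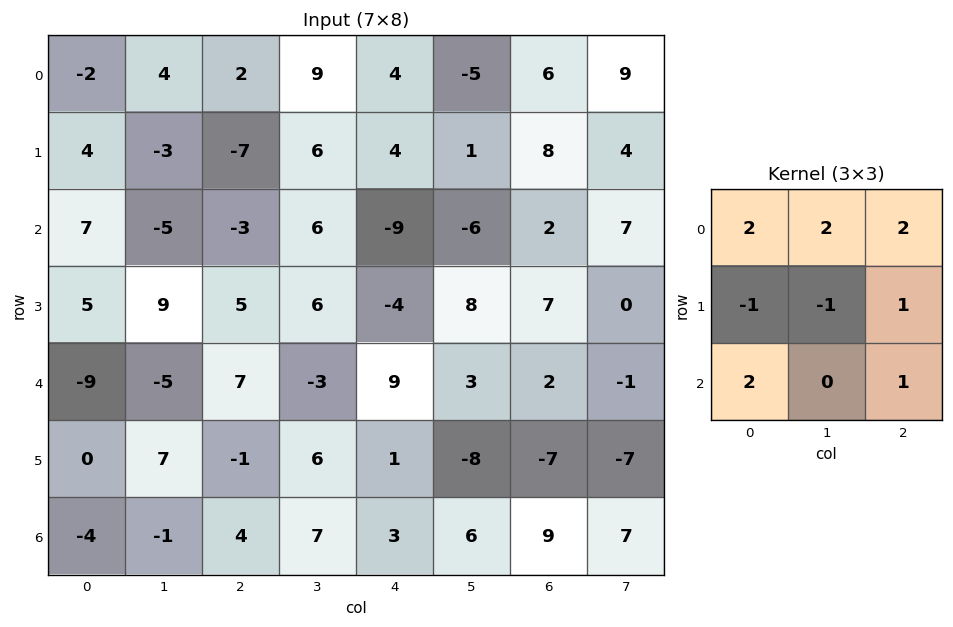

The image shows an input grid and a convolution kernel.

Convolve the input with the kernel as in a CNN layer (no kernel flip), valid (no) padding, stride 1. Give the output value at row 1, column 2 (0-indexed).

0

The receptive field on the input at this output position is [-7 6 4 / -3 6 -9 / 5 6 -4]. Elementwise product with the kernel and sum: -7·2 + 6·2 + 4·2 + -3·-1 + 6·-1 + -9·1 + 5·2 + -4·1.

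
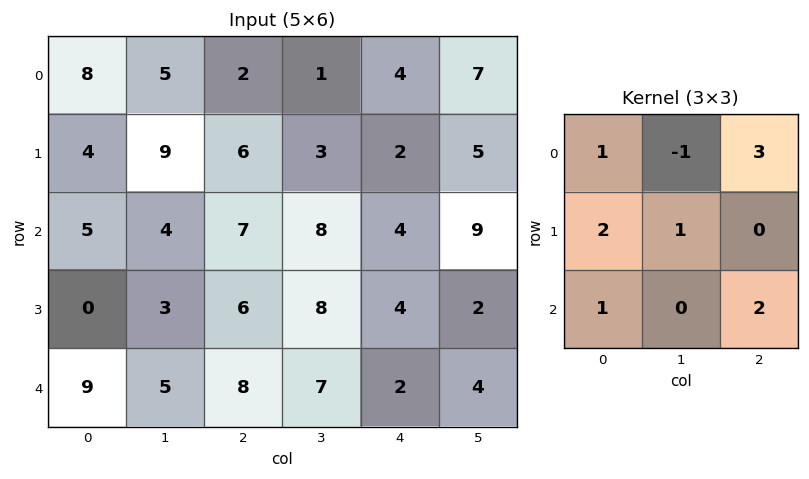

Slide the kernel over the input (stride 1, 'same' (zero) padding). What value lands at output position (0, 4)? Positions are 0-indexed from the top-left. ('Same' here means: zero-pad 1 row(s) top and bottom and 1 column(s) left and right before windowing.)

The receptive field on the zero-padded input at this output position is [0 0 0 / 1 4 7 / 3 2 5]. Elementwise product with the kernel and sum: 0·1 + 0·-1 + 0·3 + 1·2 + 4·1 + 3·1 + 5·2.

19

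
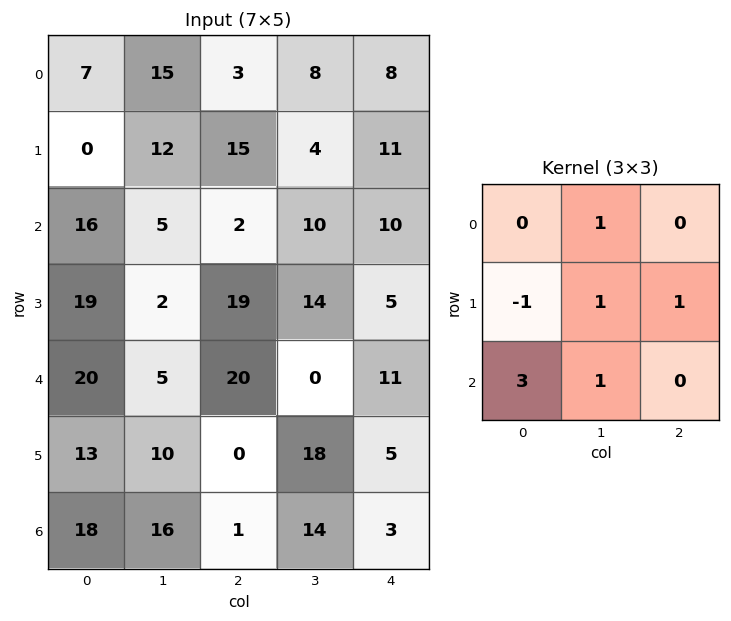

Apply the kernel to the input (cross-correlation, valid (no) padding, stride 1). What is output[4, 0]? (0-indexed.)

72

The receptive field on the input at this output position is [20 5 20 / 13 10 0 / 18 16 1]. Elementwise product with the kernel and sum: 5·1 + 13·-1 + 10·1 + 0·1 + 18·3 + 16·1.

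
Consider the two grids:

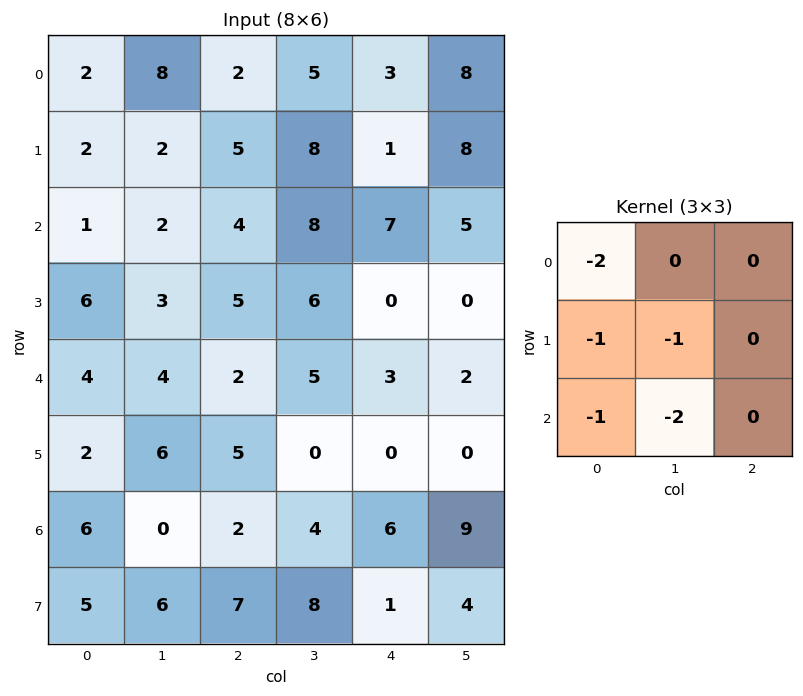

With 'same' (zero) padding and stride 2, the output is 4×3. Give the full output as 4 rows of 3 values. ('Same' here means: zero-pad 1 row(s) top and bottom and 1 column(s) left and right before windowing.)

-6 -22 -18
-13 -23 -37
-8 -28 -20
-16 -34 -20

Output[0,0]: The receptive field on the zero-padded input at this output position is [0 0 0 / 0 2 8 / 0 2 2]. Elementwise product with the kernel and sum: 0·-2 + 0·-1 + 2·-1 + 0·-1 + 2·-2.
Output[0,1]: The receptive field on the zero-padded input at this output position is [0 0 0 / 8 2 5 / 2 5 8]. Elementwise product with the kernel and sum: 0·-2 + 8·-1 + 2·-1 + 2·-1 + 5·-2.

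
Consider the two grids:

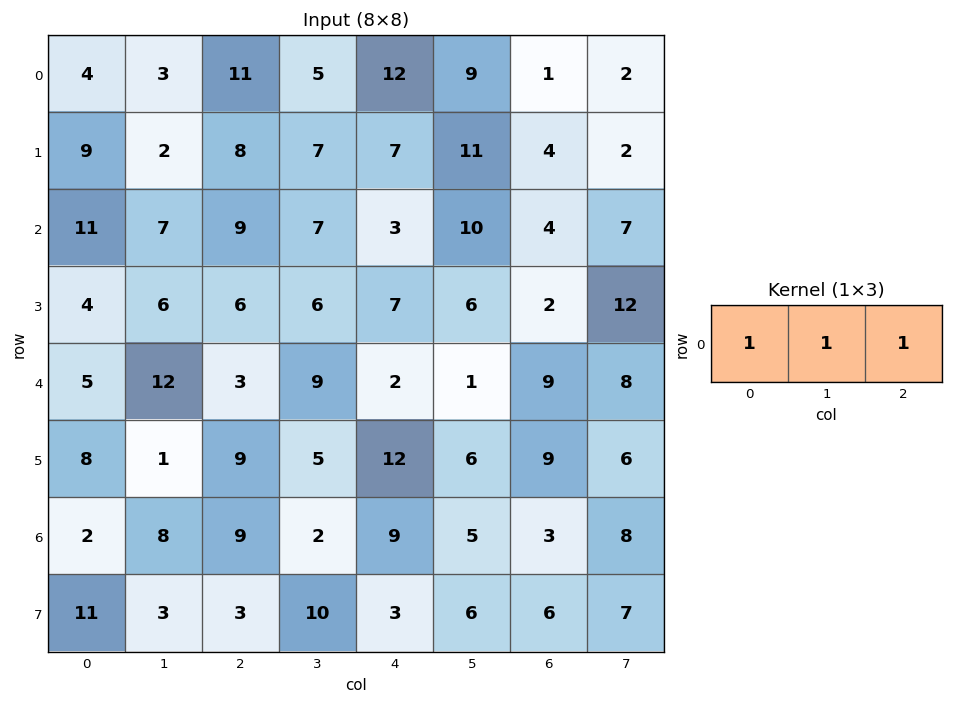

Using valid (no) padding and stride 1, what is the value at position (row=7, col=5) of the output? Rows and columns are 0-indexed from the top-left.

19

The receptive field on the input at this output position is [6 6 7]. Elementwise product with the kernel and sum: 6·1 + 6·1 + 7·1.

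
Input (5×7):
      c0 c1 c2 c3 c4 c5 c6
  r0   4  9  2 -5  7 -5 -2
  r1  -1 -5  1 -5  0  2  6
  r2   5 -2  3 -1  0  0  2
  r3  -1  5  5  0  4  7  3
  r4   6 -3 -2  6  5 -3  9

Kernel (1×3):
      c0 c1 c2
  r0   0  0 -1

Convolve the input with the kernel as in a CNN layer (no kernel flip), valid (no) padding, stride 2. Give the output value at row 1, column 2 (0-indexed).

The receptive field on the input at this output position is [0 0 2]. Elementwise product with the kernel and sum: 2·-1.

-2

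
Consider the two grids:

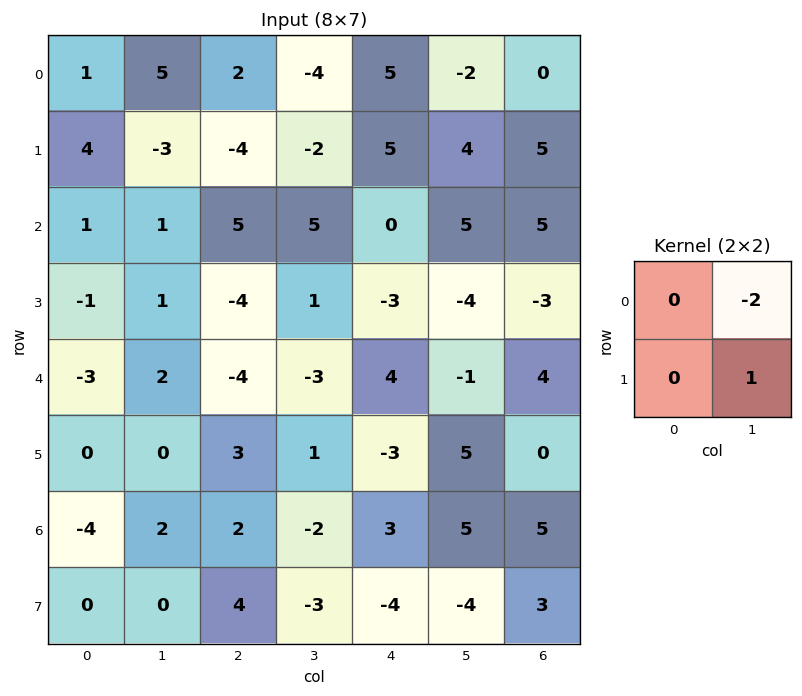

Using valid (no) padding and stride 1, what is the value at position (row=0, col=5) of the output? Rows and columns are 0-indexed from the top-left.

The receptive field on the input at this output position is [-2 0 / 4 5]. Elementwise product with the kernel and sum: 0·-2 + 5·1.

5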